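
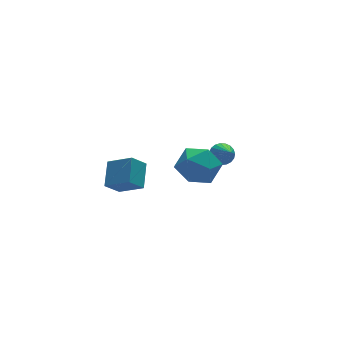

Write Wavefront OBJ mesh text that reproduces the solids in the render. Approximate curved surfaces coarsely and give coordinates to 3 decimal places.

v 3.978 4.43 -3.885
v 4.535 4.627 -3.55
v 3.742 2.93 -2.615
v 4.332 4.772 -3.416
v 4.068 4.857 -3.364
v 3.788 4.869 -3.402
v 3.541 4.805 -3.523
v 3.369 4.676 -3.707
v 3.303 4.505 -3.922
v 3.353 4.32 -4.13
v 3.511 4.155 -4.297
v 3.75 4.037 -4.391
v 4.028 3.987 -4.399
v 4.298 4.014 -4.317
v 4.512 4.113 -4.161
v 4.634 4.266 -3.958
v 4.642 4.448 -3.741
v 0.823 1.954 -0.66
v 1.953 1.859 -1.188
v 0.227 0.281 -1.632
v 1.357 0.186 -2.16
v 1.222 -0.012 -0.932
v 1.59 1.023 -0.331
v 0.59 1.117 -2.489
v 0.958 2.152 -1.888
v 1.809 1.342 -2.319
v 2.2 0.644 -1.356
v -0.02 1.496 -1.464
v 0.371 0.798 -0.501
v -2.828 1.683 -2.548
v -3.623 1.576 -1.766
v -2.203 2.808 -1.757
v -2.998 2.7 -0.976
v -1.962 0.68 -1.804
v -2.757 0.572 -1.023
v -1.337 1.804 -1.014
v -2.132 1.697 -0.232
f 2 1 4
f 2 4 3
f 4 1 5
f 4 5 3
f 5 1 6
f 5 6 3
f 6 1 7
f 6 7 3
f 7 1 8
f 7 8 3
f 8 1 9
f 8 9 3
f 9 1 10
f 9 10 3
f 10 1 11
f 10 11 3
f 11 1 12
f 11 12 3
f 12 1 13
f 12 13 3
f 13 1 14
f 13 14 3
f 14 1 15
f 14 15 3
f 15 1 16
f 15 16 3
f 16 1 17
f 16 17 3
f 17 1 2
f 17 2 3
f 18 29 23
f 18 23 19
f 18 19 25
f 18 25 28
f 18 28 29
f 19 23 27
f 23 29 22
f 29 28 20
f 28 25 24
f 25 19 26
f 21 27 22
f 21 22 20
f 21 20 24
f 21 24 26
f 21 26 27
f 22 27 23
f 20 22 29
f 24 20 28
f 26 24 25
f 27 26 19
f 31 33 30
f 34 31 30
f 30 33 32
f 32 34 30
f 31 37 33
f 35 31 34
f 35 37 31
f 33 37 32
f 36 34 32
f 32 37 36
f 36 35 34
f 37 35 36



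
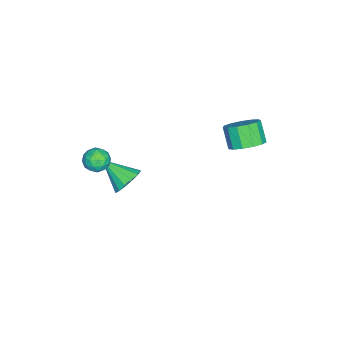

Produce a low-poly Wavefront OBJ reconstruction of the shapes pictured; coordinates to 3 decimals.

v -0.324 -2.115 -4.163
v 0.175 -2.687 -4.815
v -0.676 -3.705 -3.037
v 0.532 -2.526 -4.476
v 0.66 -2.255 -4.054
v 0.524 -1.946 -3.661
v 0.16 -1.683 -3.403
v -0.333 -1.536 -3.348
v -0.824 -1.543 -3.512
v -1.181 -1.704 -3.851
v -1.309 -1.975 -4.273
v -1.173 -2.284 -4.666
v -0.809 -2.547 -4.924
v -0.316 -2.695 -4.978
v -1.35 4.235 0.145
v -0.717 4.737 0.784
v -1.396 4.206 1.874
v -2.03 3.705 1.235
v -1.162 5.095 0.68
v -1.842 4.564 1.771
v -1.667 5.18 0.407
v -2.346 4.649 1.498
v -2.072 4.965 0.051
v -2.751 4.434 1.141
v -2.247 4.518 -0.276
v -2.926 3.987 0.814
v -2.138 3.982 -0.469
v -2.817 3.451 0.621
v -1.778 3.526 -0.467
v -2.458 2.995 0.623
v -1.283 3.296 -0.271
v -1.962 2.765 0.819
v -0.809 3.363 0.057
v -1.489 2.832 1.147
v -0.507 3.708 0.413
v -1.187 3.177 1.503
v -0.473 4.22 0.684
v -1.152 3.689 1.774
v 1.643 -2.782 -0.365
v 2.186 -2.213 -0.23
v 2.294 -3.587 0.41
v 2.837 -3.018 0.545
v 2.097 -2.941 0.835
v 1.695 -2.443 0.357
v 2.785 -3.357 -0.177
v 2.383 -2.859 -0.655
v 2.893 -2.568 -0.113
v 2.467 -2.31 0.512
v 2.013 -3.49 -0.332
v 1.587 -3.232 0.293
v 1.857 -2.427 -0.365
v 2.623 -3.373 0.545
v 2.188 -3.328 0.716
v 2.507 -2.993 0.795
v 1.568 -2.562 -0.02
v 1.888 -2.227 0.059
v 1.835 -2.655 0.685
v 2.592 -3.573 0.121
v 2.912 -3.238 0.2
v 1.973 -2.807 -0.615
v 2.292 -2.472 -0.536
v 2.645 -3.145 -0.505
v 2.592 -2.301 -0.217
v 2.975 -2.774 0.238
v 2.944 -2.973 -0.186
v 2.708 -2.681 -0.468
v 2.342 -2.149 0.15
v 2.725 -2.622 0.605
v 2.289 -2.577 0.776
v 2.053 -2.285 0.495
v 2.757 -2.358 0.219
v 1.755 -3.178 -0.425
v 2.138 -3.651 0.03
v 2.427 -3.515 -0.315
v 2.191 -3.223 -0.596
v 1.505 -3.026 -0.058
v 1.888 -3.499 0.397
v 1.772 -3.119 0.648
v 1.536 -2.827 0.366
v 1.723 -3.442 -0.039
f 2 1 4
f 2 4 3
f 4 1 5
f 4 5 3
f 5 1 6
f 5 6 3
f 6 1 7
f 6 7 3
f 7 1 8
f 7 8 3
f 8 1 9
f 8 9 3
f 9 1 10
f 9 10 3
f 10 1 11
f 10 11 3
f 11 1 12
f 11 12 3
f 12 1 13
f 12 13 3
f 13 1 14
f 13 14 3
f 14 1 2
f 14 2 3
f 16 15 19
f 16 19 17
f 17 19 20
f 17 20 18
f 19 15 21
f 19 21 20
f 20 21 22
f 20 22 18
f 21 15 23
f 21 23 22
f 22 23 24
f 22 24 18
f 23 15 25
f 23 25 24
f 24 25 26
f 24 26 18
f 25 15 27
f 25 27 26
f 26 27 28
f 26 28 18
f 27 15 29
f 27 29 28
f 28 29 30
f 28 30 18
f 29 15 31
f 29 31 30
f 30 31 32
f 30 32 18
f 31 15 33
f 31 33 32
f 32 33 34
f 32 34 18
f 33 15 35
f 33 35 34
f 34 35 36
f 34 36 18
f 35 15 37
f 35 37 36
f 36 37 38
f 36 38 18
f 37 15 16
f 37 16 38
f 38 16 17
f 38 17 18
f 39 76 55
f 76 50 79
f 55 79 44
f 76 79 55
f 39 55 51
f 55 44 56
f 51 56 40
f 55 56 51
f 39 51 60
f 51 40 61
f 60 61 46
f 51 61 60
f 39 60 72
f 60 46 75
f 72 75 49
f 60 75 72
f 39 72 76
f 72 49 80
f 76 80 50
f 72 80 76
f 40 56 67
f 56 44 70
f 67 70 48
f 56 70 67
f 44 79 57
f 79 50 78
f 57 78 43
f 79 78 57
f 50 80 77
f 80 49 73
f 77 73 41
f 80 73 77
f 49 75 74
f 75 46 62
f 74 62 45
f 75 62 74
f 46 61 66
f 61 40 63
f 66 63 47
f 61 63 66
f 42 68 54
f 68 48 69
f 54 69 43
f 68 69 54
f 42 54 52
f 54 43 53
f 52 53 41
f 54 53 52
f 42 52 59
f 52 41 58
f 59 58 45
f 52 58 59
f 42 59 64
f 59 45 65
f 64 65 47
f 59 65 64
f 42 64 68
f 64 47 71
f 68 71 48
f 64 71 68
f 43 69 57
f 69 48 70
f 57 70 44
f 69 70 57
f 41 53 77
f 53 43 78
f 77 78 50
f 53 78 77
f 45 58 74
f 58 41 73
f 74 73 49
f 58 73 74
f 47 65 66
f 65 45 62
f 66 62 46
f 65 62 66
f 48 71 67
f 71 47 63
f 67 63 40
f 71 63 67



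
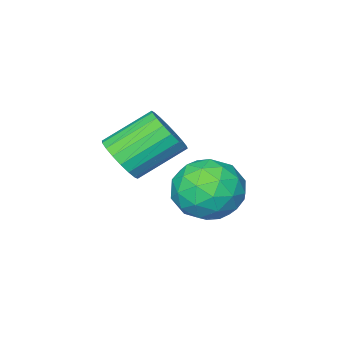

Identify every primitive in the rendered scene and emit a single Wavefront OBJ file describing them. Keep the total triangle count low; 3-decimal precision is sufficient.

v 1.281 1.286 1.371
v 1.769 1.636 1.837
v 0.547 2.144 2.735
v 0.059 1.794 2.269
v 1.7 1.874 1.607
v 0.477 2.383 2.506
v 1.548 1.997 1.331
v 0.325 2.505 2.23
v 1.343 1.978 1.063
v 0.12 2.486 1.961
v 1.125 1.822 0.855
v -0.097 2.33 1.754
v 0.939 1.56 0.75
v -0.283 2.069 1.649
v 0.821 1.244 0.768
v -0.402 1.752 1.666
v 0.793 0.936 0.905
v -0.429 1.444 1.803
v 0.863 0.697 1.134
v -0.36 1.206 2.033
v 1.015 0.575 1.41
v -0.208 1.083 2.309
v 1.22 0.594 1.679
v -0.003 1.102 2.577
v 1.437 0.75 1.886
v 0.215 1.258 2.785
v 1.623 1.011 1.991
v 0.401 1.52 2.89
v 1.742 1.328 1.974
v 0.519 1.836 2.872
v -0.723 2.617 -0.166
v -0.273 1.861 -0.797
v -2.227 1.719 -0.163
v -1.777 0.963 -0.794
v -1.452 1.075 0.233
v -0.522 1.63 0.231
v -1.978 1.95 -1.191
v -1.048 2.505 -1.193
v -1.048 1.449 -1.431
v -0.724 0.907 -0.55
v -1.776 2.673 -0.41
v -1.452 2.131 0.471
v -0.365 2.318 -0.482
v -2.135 1.262 -0.478
v -1.944 1.328 0.125
v -1.679 0.883 -0.246
v -0.512 2.182 0.123
v -0.248 1.737 -0.248
v -0.941 1.275 0.357
v -2.252 1.843 -0.712
v -1.988 1.398 -1.083
v -0.821 2.697 -0.714
v -0.556 2.252 -1.085
v -1.559 2.305 -1.317
v -0.557 1.631 -1.225
v -1.441 1.103 -1.223
v -1.559 1.684 -1.457
v -1.012 2.01 -1.458
v -0.366 1.313 -0.708
v -1.251 0.785 -0.706
v -1.06 0.851 -0.102
v -0.513 1.177 -0.103
v -0.822 1.071 -1.08
v -1.249 2.795 -0.254
v -2.134 2.267 -0.252
v -1.987 2.403 -0.857
v -1.44 2.729 -0.858
v -1.059 2.477 0.263
v -1.943 1.949 0.265
v -1.488 1.57 0.498
v -0.941 1.896 0.497
v -1.678 2.509 0.12
f 2 1 5
f 2 5 3
f 3 5 6
f 3 6 4
f 5 1 7
f 5 7 6
f 6 7 8
f 6 8 4
f 7 1 9
f 7 9 8
f 8 9 10
f 8 10 4
f 9 1 11
f 9 11 10
f 10 11 12
f 10 12 4
f 11 1 13
f 11 13 12
f 12 13 14
f 12 14 4
f 13 1 15
f 13 15 14
f 14 15 16
f 14 16 4
f 15 1 17
f 15 17 16
f 16 17 18
f 16 18 4
f 17 1 19
f 17 19 18
f 18 19 20
f 18 20 4
f 19 1 21
f 19 21 20
f 20 21 22
f 20 22 4
f 21 1 23
f 21 23 22
f 22 23 24
f 22 24 4
f 23 1 25
f 23 25 24
f 24 25 26
f 24 26 4
f 25 1 27
f 25 27 26
f 26 27 28
f 26 28 4
f 27 1 29
f 27 29 28
f 28 29 30
f 28 30 4
f 29 1 2
f 29 2 30
f 30 2 3
f 30 3 4
f 31 68 47
f 68 42 71
f 47 71 36
f 68 71 47
f 31 47 43
f 47 36 48
f 43 48 32
f 47 48 43
f 31 43 52
f 43 32 53
f 52 53 38
f 43 53 52
f 31 52 64
f 52 38 67
f 64 67 41
f 52 67 64
f 31 64 68
f 64 41 72
f 68 72 42
f 64 72 68
f 32 48 59
f 48 36 62
f 59 62 40
f 48 62 59
f 36 71 49
f 71 42 70
f 49 70 35
f 71 70 49
f 42 72 69
f 72 41 65
f 69 65 33
f 72 65 69
f 41 67 66
f 67 38 54
f 66 54 37
f 67 54 66
f 38 53 58
f 53 32 55
f 58 55 39
f 53 55 58
f 34 60 46
f 60 40 61
f 46 61 35
f 60 61 46
f 34 46 44
f 46 35 45
f 44 45 33
f 46 45 44
f 34 44 51
f 44 33 50
f 51 50 37
f 44 50 51
f 34 51 56
f 51 37 57
f 56 57 39
f 51 57 56
f 34 56 60
f 56 39 63
f 60 63 40
f 56 63 60
f 35 61 49
f 61 40 62
f 49 62 36
f 61 62 49
f 33 45 69
f 45 35 70
f 69 70 42
f 45 70 69
f 37 50 66
f 50 33 65
f 66 65 41
f 50 65 66
f 39 57 58
f 57 37 54
f 58 54 38
f 57 54 58
f 40 63 59
f 63 39 55
f 59 55 32
f 63 55 59



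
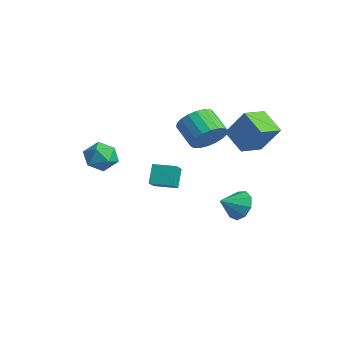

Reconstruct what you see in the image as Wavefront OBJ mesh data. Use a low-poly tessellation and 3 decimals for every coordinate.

v 0.732 1.342 2.059
v 1.333 1.078 2.904
v 0.05 0.974 3.785
v -0.552 1.238 2.941
v 1.314 1.553 2.932
v 0.03 1.449 3.813
v 1.179 1.987 2.787
v -0.104 1.882 3.668
v 0.956 2.292 2.498
v -0.328 2.188 3.379
v 0.688 2.409 2.122
v -0.595 2.305 3.003
v 0.429 2.315 1.734
v -0.854 2.211 2.615
v 0.23 2.028 1.41
v -1.053 1.924 2.291
v 0.13 1.606 1.215
v -1.153 1.502 2.096
v 0.15 1.131 1.187
v -1.134 1.027 2.068
v 0.284 0.698 1.332
v -0.999 0.593 2.213
v 0.508 0.392 1.621
v -0.776 0.288 2.502
v 0.775 0.275 1.997
v -0.508 0.171 2.878
v 1.034 0.369 2.385
v -0.249 0.265 3.266
v 1.233 0.656 2.709
v -0.05 0.552 3.59
v 2.149 1.411 2.994
v 3.08 1.951 4.547
v 1.815 2.774 2.72
v 2.746 3.315 4.273
v 3.474 1.565 2.147
v 4.405 2.106 3.7
v 3.14 2.929 1.873
v 4.071 3.469 3.426
v 1.036 2.988 -2.999
v 1.464 2.58 -3.793
v 1.024 1.812 -2.401
v 1.937 2.796 -3.36
v 1.989 3.102 -2.758
v 1.594 3.355 -2.269
v 0.938 3.436 -2.122
v 0.328 3.307 -2.386
v 0.048 3.03 -2.936
v 0.231 2.732 -3.517
v 0.79 2.555 -3.855
v -2.828 0.09 -2.525
v -3.329 0.576 -1.429
v -1.937 1.037 -2.537
v -2.438 1.522 -1.441
v -2.062 -0.622 -1.859
v -2.563 -0.137 -0.763
v -1.171 0.324 -1.871
v -1.672 0.81 -0.775
v -2.678 -3.479 0.822
v -2.101 -3.066 0.105
v -1.339 -3.974 1.615
v -0.762 -3.561 0.898
v -1.292 -2.97 1.52
v -2.12 -2.664 1.03
v -1.32 -4.376 0.69
v -2.148 -4.07 0.2
v -1.261 -3.62 0.023
v -1.245 -2.751 0.536
v -2.195 -4.289 1.184
v -2.179 -3.42 1.697
f 2 1 5
f 2 5 3
f 3 5 6
f 3 6 4
f 5 1 7
f 5 7 6
f 6 7 8
f 6 8 4
f 7 1 9
f 7 9 8
f 8 9 10
f 8 10 4
f 9 1 11
f 9 11 10
f 10 11 12
f 10 12 4
f 11 1 13
f 11 13 12
f 12 13 14
f 12 14 4
f 13 1 15
f 13 15 14
f 14 15 16
f 14 16 4
f 15 1 17
f 15 17 16
f 16 17 18
f 16 18 4
f 17 1 19
f 17 19 18
f 18 19 20
f 18 20 4
f 19 1 21
f 19 21 20
f 20 21 22
f 20 22 4
f 21 1 23
f 21 23 22
f 22 23 24
f 22 24 4
f 23 1 25
f 23 25 24
f 24 25 26
f 24 26 4
f 25 1 27
f 25 27 26
f 26 27 28
f 26 28 4
f 27 1 29
f 27 29 28
f 28 29 30
f 28 30 4
f 29 1 2
f 29 2 30
f 30 2 3
f 30 3 4
f 32 34 31
f 35 32 31
f 31 34 33
f 33 35 31
f 32 38 34
f 36 32 35
f 36 38 32
f 34 38 33
f 37 35 33
f 33 38 37
f 37 36 35
f 38 36 37
f 40 39 42
f 40 42 41
f 42 39 43
f 42 43 41
f 43 39 44
f 43 44 41
f 44 39 45
f 44 45 41
f 45 39 46
f 45 46 41
f 46 39 47
f 46 47 41
f 47 39 48
f 47 48 41
f 48 39 49
f 48 49 41
f 49 39 40
f 49 40 41
f 51 53 50
f 54 51 50
f 50 53 52
f 52 54 50
f 51 57 53
f 55 51 54
f 55 57 51
f 53 57 52
f 56 54 52
f 52 57 56
f 56 55 54
f 57 55 56
f 58 69 63
f 58 63 59
f 58 59 65
f 58 65 68
f 58 68 69
f 59 63 67
f 63 69 62
f 69 68 60
f 68 65 64
f 65 59 66
f 61 67 62
f 61 62 60
f 61 60 64
f 61 64 66
f 61 66 67
f 62 67 63
f 60 62 69
f 64 60 68
f 66 64 65
f 67 66 59



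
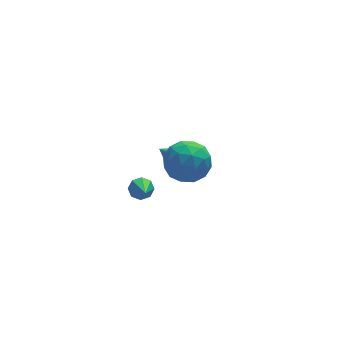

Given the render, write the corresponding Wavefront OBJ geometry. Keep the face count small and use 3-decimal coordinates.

v -3.088 2.362 -2.851
v -2.763 2.015 -3.249
v -3.272 1.038 -1.849
v -2.488 2.223 -2.923
v -2.564 2.513 -2.555
v -2.947 2.714 -2.36
v -3.413 2.709 -2.452
v -3.688 2.5 -2.778
v -3.611 2.211 -3.146
v -3.228 2.01 -3.341
v -1.87 -0.966 2.991
v -1.203 -1.878 3.103
v -3.357 -2.042 3.077
v -2.69 -2.954 3.189
v -2.758 -2.194 4.03
v -1.839 -1.53 3.977
v -2.721 -2.39 2.203
v -1.802 -1.726 2.15
v -1.73 -2.759 2.615
v -1.752 -2.638 3.744
v -2.808 -1.282 2.436
v -2.83 -1.161 3.565
v -1.406 -1.328 3.04
v -3.154 -2.592 3.14
v -3.194 -2.146 3.635
v -2.802 -2.682 3.7
v -1.779 -1.123 3.553
v -1.388 -1.659 3.619
v -2.301 -1.845 4.164
v -3.172 -2.261 2.561
v -2.781 -2.797 2.627
v -1.758 -1.238 2.48
v -1.366 -1.774 2.545
v -2.259 -2.075 2.016
v -1.324 -2.382 2.818
v -2.198 -3.014 2.869
v -2.216 -2.683 2.29
v -1.676 -2.292 2.259
v -1.337 -2.31 3.482
v -2.211 -2.943 3.533
v -2.25 -2.496 4.027
v -1.71 -2.105 3.996
v -1.646 -2.828 3.196
v -2.349 -0.977 2.647
v -3.223 -1.61 2.698
v -2.85 -1.815 2.184
v -2.31 -1.424 2.153
v -2.362 -0.906 3.311
v -3.236 -1.538 3.362
v -2.884 -1.628 3.921
v -2.344 -1.237 3.89
v -2.914 -1.092 2.984
v -0.963 2.951 -1.893
v -0.477 2.707 -1.252
v -1.897 3.309 -1.047
v -0.384 3.041 -1.291
v -0.391 3.36 -1.434
v -0.496 3.608 -1.656
v -0.683 3.742 -1.919
v -0.918 3.739 -2.178
v -1.16 3.6 -2.387
v -1.369 3.349 -2.511
v -1.507 3.029 -2.528
v -1.552 2.695 -2.435
v -1.494 2.405 -2.248
v -1.345 2.21 -2
v -1.129 2.143 -1.734
v -0.885 2.215 -1.494
v -0.654 2.415 -1.324
f 2 1 4
f 2 4 3
f 4 1 5
f 4 5 3
f 5 1 6
f 5 6 3
f 6 1 7
f 6 7 3
f 7 1 8
f 7 8 3
f 8 1 9
f 8 9 3
f 9 1 10
f 9 10 3
f 10 1 2
f 10 2 3
f 11 48 27
f 48 22 51
f 27 51 16
f 48 51 27
f 11 27 23
f 27 16 28
f 23 28 12
f 27 28 23
f 11 23 32
f 23 12 33
f 32 33 18
f 23 33 32
f 11 32 44
f 32 18 47
f 44 47 21
f 32 47 44
f 11 44 48
f 44 21 52
f 48 52 22
f 44 52 48
f 12 28 39
f 28 16 42
f 39 42 20
f 28 42 39
f 16 51 29
f 51 22 50
f 29 50 15
f 51 50 29
f 22 52 49
f 52 21 45
f 49 45 13
f 52 45 49
f 21 47 46
f 47 18 34
f 46 34 17
f 47 34 46
f 18 33 38
f 33 12 35
f 38 35 19
f 33 35 38
f 14 40 26
f 40 20 41
f 26 41 15
f 40 41 26
f 14 26 24
f 26 15 25
f 24 25 13
f 26 25 24
f 14 24 31
f 24 13 30
f 31 30 17
f 24 30 31
f 14 31 36
f 31 17 37
f 36 37 19
f 31 37 36
f 14 36 40
f 36 19 43
f 40 43 20
f 36 43 40
f 15 41 29
f 41 20 42
f 29 42 16
f 41 42 29
f 13 25 49
f 25 15 50
f 49 50 22
f 25 50 49
f 17 30 46
f 30 13 45
f 46 45 21
f 30 45 46
f 19 37 38
f 37 17 34
f 38 34 18
f 37 34 38
f 20 43 39
f 43 19 35
f 39 35 12
f 43 35 39
f 54 53 56
f 54 56 55
f 56 53 57
f 56 57 55
f 57 53 58
f 57 58 55
f 58 53 59
f 58 59 55
f 59 53 60
f 59 60 55
f 60 53 61
f 60 61 55
f 61 53 62
f 61 62 55
f 62 53 63
f 62 63 55
f 63 53 64
f 63 64 55
f 64 53 65
f 64 65 55
f 65 53 66
f 65 66 55
f 66 53 67
f 66 67 55
f 67 53 68
f 67 68 55
f 68 53 69
f 68 69 55
f 69 53 54
f 69 54 55



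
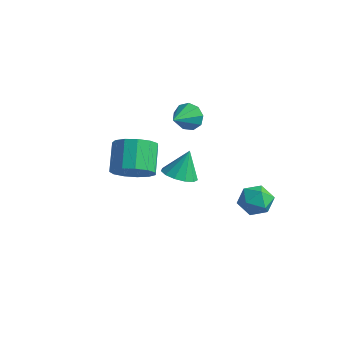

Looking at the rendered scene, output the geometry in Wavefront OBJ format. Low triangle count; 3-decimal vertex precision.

v 0.872 -0.167 0.242
v 1.631 0.326 -0.012
v 0.948 0.467 1.698
v 1.212 0.63 -0.123
v 0.685 0.68 -0.118
v 0.217 0.462 0.002
v -0.043 0.044 0.197
v -0.012 -0.441 0.407
v 0.3 -0.839 0.565
v 0.793 -1.024 0.62
v 1.311 -0.937 0.555
v 1.69 -0.606 0.391
v 1.809 -0.135 0.179
v 3.987 2.801 -2.422
v 4.311 2.245 -1.673
v 2.529 2.835 -1.767
v 2.853 2.279 -1.018
v 3.167 3.211 -1.112
v 4.068 3.19 -1.517
v 2.772 1.89 -1.923
v 3.673 1.869 -2.328
v 3.56 1.681 -1.364
v 3.804 2.498 -0.863
v 3.036 2.582 -2.577
v 3.28 3.399 -2.076
v -2.169 3.539 1.251
v -1.813 3.88 1.968
v -1.871 2.141 1.769
v -2.395 3.788 2.054
v -2.871 3.579 1.764
v -3.019 3.351 1.235
v -2.769 3.212 0.713
v -2.239 3.225 0.443
v -1.676 3.385 0.551
v -1.344 3.617 0.987
v -1.398 3.813 1.547
v 0.932 -3.296 1.993
v 1.847 -3.221 2.598
v 1.004 -2.228 3.751
v 0.088 -2.304 3.147
v 1.862 -2.746 2.2
v 1.018 -1.754 3.353
v 1.581 -2.446 1.736
v 0.737 -1.453 2.889
v 1.093 -2.416 1.354
v 0.25 -1.423 2.507
v 0.555 -2.665 1.175
v -0.288 -1.673 2.328
v 0.136 -3.115 1.256
v -0.707 -2.122 2.409
v -0.03 -3.622 1.571
v -0.873 -2.629 2.724
v 0.109 -4.026 2.02
v -0.734 -3.033 3.173
v 0.509 -4.198 2.46
v -0.334 -3.205 3.614
v 1.044 -4.084 2.753
v 0.2 -3.091 3.907
v 1.543 -3.72 2.804
v 0.699 -2.727 3.958
f 2 1 4
f 2 4 3
f 4 1 5
f 4 5 3
f 5 1 6
f 5 6 3
f 6 1 7
f 6 7 3
f 7 1 8
f 7 8 3
f 8 1 9
f 8 9 3
f 9 1 10
f 9 10 3
f 10 1 11
f 10 11 3
f 11 1 12
f 11 12 3
f 12 1 13
f 12 13 3
f 13 1 2
f 13 2 3
f 14 25 19
f 14 19 15
f 14 15 21
f 14 21 24
f 14 24 25
f 15 19 23
f 19 25 18
f 25 24 16
f 24 21 20
f 21 15 22
f 17 23 18
f 17 18 16
f 17 16 20
f 17 20 22
f 17 22 23
f 18 23 19
f 16 18 25
f 20 16 24
f 22 20 21
f 23 22 15
f 27 26 29
f 27 29 28
f 29 26 30
f 29 30 28
f 30 26 31
f 30 31 28
f 31 26 32
f 31 32 28
f 32 26 33
f 32 33 28
f 33 26 34
f 33 34 28
f 34 26 35
f 34 35 28
f 35 26 36
f 35 36 28
f 36 26 27
f 36 27 28
f 38 37 41
f 38 41 39
f 39 41 42
f 39 42 40
f 41 37 43
f 41 43 42
f 42 43 44
f 42 44 40
f 43 37 45
f 43 45 44
f 44 45 46
f 44 46 40
f 45 37 47
f 45 47 46
f 46 47 48
f 46 48 40
f 47 37 49
f 47 49 48
f 48 49 50
f 48 50 40
f 49 37 51
f 49 51 50
f 50 51 52
f 50 52 40
f 51 37 53
f 51 53 52
f 52 53 54
f 52 54 40
f 53 37 55
f 53 55 54
f 54 55 56
f 54 56 40
f 55 37 57
f 55 57 56
f 56 57 58
f 56 58 40
f 57 37 59
f 57 59 58
f 58 59 60
f 58 60 40
f 59 37 38
f 59 38 60
f 60 38 39
f 60 39 40



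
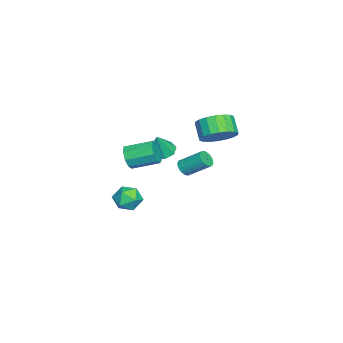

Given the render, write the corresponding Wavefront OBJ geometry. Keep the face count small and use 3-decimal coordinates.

v -3.468 -1.68 -0.787
v -2.856 -1.979 -1.123
v -2.792 -1.86 0.607
v -2.819 -1.401 -1.066
v -3.163 -0.987 -0.846
v -3.685 -0.979 -0.591
v -4.081 -1.381 -0.451
v -4.118 -1.959 -0.507
v -3.774 -2.373 -0.728
v -3.252 -2.382 -0.983
v 2.889 -1.614 -0.233
v 3.478 -1.031 -0.429
v 3.862 -2.589 -0.211
v 4.451 -2.006 -0.407
v 4.075 -1.992 0.358
v 3.474 -1.389 0.343
v 3.866 -2.231 -0.983
v 3.265 -1.628 -0.998
v 4.082 -1.412 -0.893
v 4.211 -1.264 -0.064
v 3.129 -2.356 -0.576
v 3.258 -2.208 0.253
v 0.244 -2.652 0.645
v 0.688 -2.805 1.254
v 0.5 -1.322 1.765
v 0.056 -1.168 1.155
v 0.984 -2.631 0.855
v 0.796 -1.147 1.366
v 0.934 -2.466 0.358
v 0.746 -0.982 0.868
v 0.561 -2.388 -0.006
v 0.373 -0.904 0.505
v 0.039 -2.433 -0.065
v -0.149 -0.95 0.446
v -0.386 -2.581 0.208
v -0.574 -1.098 0.719
v -0.517 -2.762 0.685
v -0.705 -1.279 1.196
v -0.292 -2.891 1.143
v -0.479 -1.408 1.654
v 0.184 -2.908 1.368
v -0.003 -1.425 1.879
v -3.724 -0.552 -2.182
v -3.156 -0.597 -2.175
v -3.067 0.667 -1.231
v -3.636 0.712 -1.238
v -3.192 -0.455 -2.362
v -3.103 0.809 -1.417
v -3.32 -0.33 -2.517
v -3.231 0.934 -1.573
v -3.518 -0.243 -2.615
v -3.429 1.021 -1.67
v -3.752 -0.21 -2.637
v -3.663 1.054 -1.693
v -3.98 -0.235 -2.581
v -3.892 1.028 -1.637
v -4.165 -0.316 -2.456
v -4.076 0.948 -1.512
v -4.273 -0.437 -2.284
v -4.185 0.826 -1.339
v -4.287 -0.578 -2.094
v -4.198 0.685 -1.149
v -4.203 -0.715 -1.919
v -4.114 0.549 -0.975
v -4.036 -0.823 -1.79
v -3.948 0.44 -0.845
v -3.816 -0.884 -1.729
v -3.727 0.379 -0.784
v -3.58 -0.888 -1.746
v -3.491 0.375 -0.801
v -3.368 -0.834 -1.838
v -3.28 0.43 -0.894
v -3.218 -0.731 -1.99
v -3.13 0.533 -1.046
v -2.278 1.654 1.35
v -1.521 0.986 1.703
v -2.264 0.578 2.524
v -3.022 1.246 2.17
v -1.448 1.377 1.964
v -2.191 0.969 2.785
v -1.538 1.823 2.104
v -2.282 1.416 2.925
v -1.776 2.236 2.094
v -2.519 1.828 2.914
v -2.113 2.533 1.936
v -2.856 2.126 2.757
v -2.483 2.656 1.662
v -3.226 2.249 2.483
v -2.812 2.581 1.327
v -3.555 2.173 2.148
v -3.036 2.322 0.996
v -3.779 1.914 1.817
v -3.109 1.931 0.735
v -3.852 1.523 1.556
v -3.018 1.484 0.595
v -3.762 1.077 1.416
v -2.781 1.072 0.606
v -3.524 0.664 1.426
v -2.444 0.774 0.763
v -3.187 0.367 1.584
v -2.074 0.651 1.037
v -2.817 0.244 1.858
v -1.745 0.727 1.372
v -2.488 0.319 2.193
f 2 1 4
f 2 4 3
f 4 1 5
f 4 5 3
f 5 1 6
f 5 6 3
f 6 1 7
f 6 7 3
f 7 1 8
f 7 8 3
f 8 1 9
f 8 9 3
f 9 1 10
f 9 10 3
f 10 1 2
f 10 2 3
f 11 22 16
f 11 16 12
f 11 12 18
f 11 18 21
f 11 21 22
f 12 16 20
f 16 22 15
f 22 21 13
f 21 18 17
f 18 12 19
f 14 20 15
f 14 15 13
f 14 13 17
f 14 17 19
f 14 19 20
f 15 20 16
f 13 15 22
f 17 13 21
f 19 17 18
f 20 19 12
f 24 23 27
f 24 27 25
f 25 27 28
f 25 28 26
f 27 23 29
f 27 29 28
f 28 29 30
f 28 30 26
f 29 23 31
f 29 31 30
f 30 31 32
f 30 32 26
f 31 23 33
f 31 33 32
f 32 33 34
f 32 34 26
f 33 23 35
f 33 35 34
f 34 35 36
f 34 36 26
f 35 23 37
f 35 37 36
f 36 37 38
f 36 38 26
f 37 23 39
f 37 39 38
f 38 39 40
f 38 40 26
f 39 23 41
f 39 41 40
f 40 41 42
f 40 42 26
f 41 23 24
f 41 24 42
f 42 24 25
f 42 25 26
f 44 43 47
f 44 47 45
f 45 47 48
f 45 48 46
f 47 43 49
f 47 49 48
f 48 49 50
f 48 50 46
f 49 43 51
f 49 51 50
f 50 51 52
f 50 52 46
f 51 43 53
f 51 53 52
f 52 53 54
f 52 54 46
f 53 43 55
f 53 55 54
f 54 55 56
f 54 56 46
f 55 43 57
f 55 57 56
f 56 57 58
f 56 58 46
f 57 43 59
f 57 59 58
f 58 59 60
f 58 60 46
f 59 43 61
f 59 61 60
f 60 61 62
f 60 62 46
f 61 43 63
f 61 63 62
f 62 63 64
f 62 64 46
f 63 43 65
f 63 65 64
f 64 65 66
f 64 66 46
f 65 43 67
f 65 67 66
f 66 67 68
f 66 68 46
f 67 43 69
f 67 69 68
f 68 69 70
f 68 70 46
f 69 43 71
f 69 71 70
f 70 71 72
f 70 72 46
f 71 43 73
f 71 73 72
f 72 73 74
f 72 74 46
f 73 43 44
f 73 44 74
f 74 44 45
f 74 45 46
f 76 75 79
f 76 79 77
f 77 79 80
f 77 80 78
f 79 75 81
f 79 81 80
f 80 81 82
f 80 82 78
f 81 75 83
f 81 83 82
f 82 83 84
f 82 84 78
f 83 75 85
f 83 85 84
f 84 85 86
f 84 86 78
f 85 75 87
f 85 87 86
f 86 87 88
f 86 88 78
f 87 75 89
f 87 89 88
f 88 89 90
f 88 90 78
f 89 75 91
f 89 91 90
f 90 91 92
f 90 92 78
f 91 75 93
f 91 93 92
f 92 93 94
f 92 94 78
f 93 75 95
f 93 95 94
f 94 95 96
f 94 96 78
f 95 75 97
f 95 97 96
f 96 97 98
f 96 98 78
f 97 75 99
f 97 99 98
f 98 99 100
f 98 100 78
f 99 75 101
f 99 101 100
f 100 101 102
f 100 102 78
f 101 75 103
f 101 103 102
f 102 103 104
f 102 104 78
f 103 75 76
f 103 76 104
f 104 76 77
f 104 77 78



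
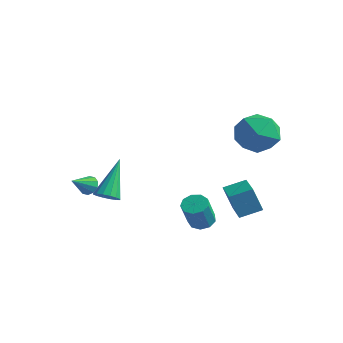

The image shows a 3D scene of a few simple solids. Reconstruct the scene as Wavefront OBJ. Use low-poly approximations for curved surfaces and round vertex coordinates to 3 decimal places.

v 2.361 -0.668 -0.458
v 2.935 -0.464 -0.427
v 3.113 -1.167 0.909
v 2.539 -1.372 0.878
v 2.676 -0.19 -0.248
v 2.854 -0.893 1.088
v 2.27 -0.14 -0.168
v 2.448 -0.843 1.168
v 1.906 -0.337 -0.223
v 2.084 -1.04 1.113
v 1.755 -0.689 -0.388
v 1.933 -1.392 0.948
v 1.888 -1.032 -0.586
v 2.066 -1.735 0.75
v 2.242 -1.204 -0.724
v 2.42 -1.907 0.612
v 2.652 -1.126 -0.738
v 2.83 -1.829 0.598
v 2.925 -0.834 -0.62
v 3.103 -1.537 0.716
v -2.42 -2.473 0.684
v -2.034 -2.305 0.99
v -2.52 -3.427 1.336
v -2.311 -2.194 1.109
v -2.63 -2.19 1.066
v -2.868 -2.294 0.877
v -2.935 -2.466 0.614
v -2.805 -2.641 0.378
v -2.528 -2.752 0.259
v -2.209 -2.756 0.302
v -1.971 -2.652 0.491
v -1.904 -2.48 0.754
v 2.532 2.819 4.596
v 3.455 3.199 3.951
v 2.685 1.081 3.789
v 3.608 1.461 3.144
v 3.718 1.331 4.32
v 3.623 2.405 4.819
v 2.517 1.875 2.921
v 2.422 2.949 3.42
v 3.446 2.616 2.916
v 4.188 2.28 3.781
v 1.952 2 3.959
v 2.694 1.664 4.824
v 3.181 0.841 -0.704
v 2.798 0.608 0.527
v 2.146 1.708 -0.862
v 1.762 1.475 0.369
v 3.818 1.665 -0.349
v 3.434 1.432 0.882
v 2.782 2.532 -0.507
v 2.399 2.299 0.724
v -0.643 -3.298 0.987
v -0.238 -2.899 0.765
v -1.037 -2.002 2.593
v -0.513 -2.819 0.633
v -0.823 -2.867 0.595
v -1.085 -3.03 0.663
v -1.228 -3.265 0.818
v -1.214 -3.509 1.018
v -1.047 -3.696 1.21
v -0.772 -3.777 1.342
v -0.462 -3.729 1.38
v -0.201 -3.565 1.312
v -0.058 -3.33 1.157
v -0.071 -3.086 0.957
f 2 1 5
f 2 5 3
f 3 5 6
f 3 6 4
f 5 1 7
f 5 7 6
f 6 7 8
f 6 8 4
f 7 1 9
f 7 9 8
f 8 9 10
f 8 10 4
f 9 1 11
f 9 11 10
f 10 11 12
f 10 12 4
f 11 1 13
f 11 13 12
f 12 13 14
f 12 14 4
f 13 1 15
f 13 15 14
f 14 15 16
f 14 16 4
f 15 1 17
f 15 17 16
f 16 17 18
f 16 18 4
f 17 1 19
f 17 19 18
f 18 19 20
f 18 20 4
f 19 1 2
f 19 2 20
f 20 2 3
f 20 3 4
f 22 21 24
f 22 24 23
f 24 21 25
f 24 25 23
f 25 21 26
f 25 26 23
f 26 21 27
f 26 27 23
f 27 21 28
f 27 28 23
f 28 21 29
f 28 29 23
f 29 21 30
f 29 30 23
f 30 21 31
f 30 31 23
f 31 21 32
f 31 32 23
f 32 21 22
f 32 22 23
f 33 44 38
f 33 38 34
f 33 34 40
f 33 40 43
f 33 43 44
f 34 38 42
f 38 44 37
f 44 43 35
f 43 40 39
f 40 34 41
f 36 42 37
f 36 37 35
f 36 35 39
f 36 39 41
f 36 41 42
f 37 42 38
f 35 37 44
f 39 35 43
f 41 39 40
f 42 41 34
f 46 48 45
f 49 46 45
f 45 48 47
f 47 49 45
f 46 52 48
f 50 46 49
f 50 52 46
f 48 52 47
f 51 49 47
f 47 52 51
f 51 50 49
f 52 50 51
f 54 53 56
f 54 56 55
f 56 53 57
f 56 57 55
f 57 53 58
f 57 58 55
f 58 53 59
f 58 59 55
f 59 53 60
f 59 60 55
f 60 53 61
f 60 61 55
f 61 53 62
f 61 62 55
f 62 53 63
f 62 63 55
f 63 53 64
f 63 64 55
f 64 53 65
f 64 65 55
f 65 53 66
f 65 66 55
f 66 53 54
f 66 54 55



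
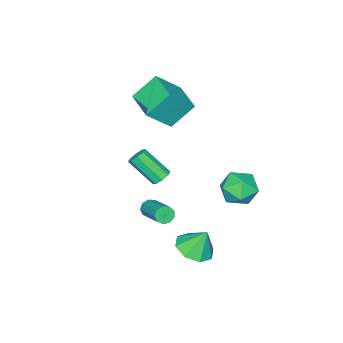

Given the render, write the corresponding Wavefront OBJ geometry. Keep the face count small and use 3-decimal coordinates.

v -4.313 -2.608 2.062
v -3.045 -3.182 3.428
v -3.426 -0.968 1.928
v -2.159 -1.541 3.294
v -3.261 -3.279 0.806
v -1.994 -3.852 2.172
v -2.375 -1.638 0.672
v -1.107 -2.212 2.038
v 1.698 3.098 -3.459
v 2.714 3.324 -3.321
v 1.402 3.642 -2.181
v 2.31 3.924 -3.67
v 1.547 4.041 -3.896
v 0.873 3.604 -3.865
v 0.682 2.871 -3.597
v 1.085 2.271 -3.248
v 1.848 2.155 -3.022
v 2.522 2.591 -3.052
v -2.342 3.684 -1.316
v -1.7 4.359 -0.743
v -1.2 2.361 -1.037
v -0.558 3.036 -0.464
v -1.53 2.734 -0.064
v -2.235 3.551 -0.236
v -0.665 3.169 -1.544
v -1.37 3.986 -1.716
v -0.663 4.04 -0.884
v -1.198 3.771 0.031
v -1.702 2.949 -1.811
v -2.237 2.68 -0.896
v 1.336 0.79 0.351
v 1.691 1.125 0.604
v 2.02 -0.155 1.841
v 1.664 -0.49 1.589
v 1.299 1.166 0.751
v 1.627 -0.113 1.988
v 0.928 0.987 0.664
v 1.256 -0.293 1.901
v 0.796 0.692 0.394
v 1.124 -0.588 1.631
v 0.98 0.455 0.099
v 1.309 -0.825 1.336
v 1.373 0.413 -0.048
v 1.701 -0.866 1.189
v 1.744 0.593 0.039
v 2.072 -0.687 1.276
v 1.876 0.888 0.309
v 2.204 -0.392 1.546
v 2.271 0.837 -1.3
v 2.518 0.957 -1.741
v 3.276 2.484 -0.902
v 3.029 2.363 -0.46
v 2.198 1.112 -1.735
v 2.956 2.639 -0.895
v 1.912 1.138 -1.525
v 2.67 2.665 -0.685
v 1.794 1.023 -1.21
v 2.552 2.55 -0.37
v 1.9 0.821 -0.937
v 2.657 2.348 -0.097
v 2.179 0.626 -0.834
v 2.936 2.153 0.006
v 2.501 0.53 -0.949
v 3.258 2.056 -0.109
v 2.716 0.577 -1.228
v 3.473 2.103 -0.388
v 2.723 0.745 -1.541
v 3.48 2.272 -0.701
f 2 4 1
f 5 2 1
f 1 4 3
f 3 5 1
f 2 8 4
f 6 2 5
f 6 8 2
f 4 8 3
f 7 5 3
f 3 8 7
f 7 6 5
f 8 6 7
f 10 9 12
f 10 12 11
f 12 9 13
f 12 13 11
f 13 9 14
f 13 14 11
f 14 9 15
f 14 15 11
f 15 9 16
f 15 16 11
f 16 9 17
f 16 17 11
f 17 9 18
f 17 18 11
f 18 9 10
f 18 10 11
f 19 30 24
f 19 24 20
f 19 20 26
f 19 26 29
f 19 29 30
f 20 24 28
f 24 30 23
f 30 29 21
f 29 26 25
f 26 20 27
f 22 28 23
f 22 23 21
f 22 21 25
f 22 25 27
f 22 27 28
f 23 28 24
f 21 23 30
f 25 21 29
f 27 25 26
f 28 27 20
f 32 31 35
f 32 35 33
f 33 35 36
f 33 36 34
f 35 31 37
f 35 37 36
f 36 37 38
f 36 38 34
f 37 31 39
f 37 39 38
f 38 39 40
f 38 40 34
f 39 31 41
f 39 41 40
f 40 41 42
f 40 42 34
f 41 31 43
f 41 43 42
f 42 43 44
f 42 44 34
f 43 31 45
f 43 45 44
f 44 45 46
f 44 46 34
f 45 31 47
f 45 47 46
f 46 47 48
f 46 48 34
f 47 31 32
f 47 32 48
f 48 32 33
f 48 33 34
f 50 49 53
f 50 53 51
f 51 53 54
f 51 54 52
f 53 49 55
f 53 55 54
f 54 55 56
f 54 56 52
f 55 49 57
f 55 57 56
f 56 57 58
f 56 58 52
f 57 49 59
f 57 59 58
f 58 59 60
f 58 60 52
f 59 49 61
f 59 61 60
f 60 61 62
f 60 62 52
f 61 49 63
f 61 63 62
f 62 63 64
f 62 64 52
f 63 49 65
f 63 65 64
f 64 65 66
f 64 66 52
f 65 49 67
f 65 67 66
f 66 67 68
f 66 68 52
f 67 49 50
f 67 50 68
f 68 50 51
f 68 51 52



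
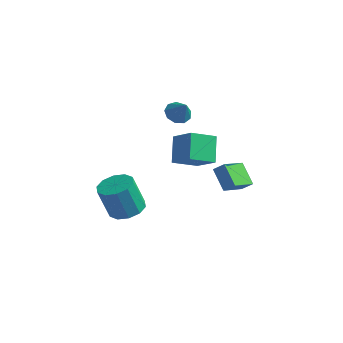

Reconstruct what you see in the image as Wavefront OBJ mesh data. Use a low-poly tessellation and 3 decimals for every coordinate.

v 1.89 0.698 0.761
v 1.05 -0.443 1.413
v 1.329 1.764 1.903
v 0.489 0.623 2.555
v 3.171 0.317 1.745
v 2.331 -0.824 2.397
v 2.61 1.383 2.887
v 1.77 0.242 3.539
v -0.484 2.725 2.803
v 0.063 2.451 2.353
v 0.204 2.435 3.817
v 0.143 2.957 2.443
v -0.07 3.354 2.701
v -0.478 3.457 3.007
v -0.888 3.217 3.218
v -1.11 2.747 3.234
v -1.039 2.267 3.049
v -0.709 2.001 2.748
v -0.273 2.073 2.473
v 1.541 2.947 -1.079
v 2.131 3.104 -0.545
v 1.808 4.446 -1.813
v 2.397 4.602 -1.279
v 2.543 2.318 -2.001
v 3.132 2.474 -1.467
v 2.809 3.816 -2.735
v 3.399 3.973 -2.201
v -0.207 -2.733 -1.182
v 0.731 -3.036 -0.963
v 0.205 -3.329 0.882
v -0.733 -3.027 0.662
v 0.702 -2.419 -0.873
v 0.176 -2.712 0.971
v 0.325 -1.922 -0.901
v -0.201 -2.215 0.943
v -0.255 -1.735 -1.037
v -0.781 -2.028 0.807
v -0.817 -1.929 -1.228
v -1.342 -2.222 0.616
v -1.145 -2.431 -1.402
v -1.671 -2.724 0.443
v -1.116 -3.048 -1.491
v -1.642 -3.341 0.353
v -0.739 -3.545 -1.463
v -1.265 -3.838 0.381
v -0.159 -3.732 -1.327
v -0.685 -4.025 0.517
v 0.402 -3.538 -1.136
v -0.123 -3.831 0.708
f 2 4 1
f 5 2 1
f 1 4 3
f 3 5 1
f 2 8 4
f 6 2 5
f 6 8 2
f 4 8 3
f 7 5 3
f 3 8 7
f 7 6 5
f 8 6 7
f 10 9 12
f 10 12 11
f 12 9 13
f 12 13 11
f 13 9 14
f 13 14 11
f 14 9 15
f 14 15 11
f 15 9 16
f 15 16 11
f 16 9 17
f 16 17 11
f 17 9 18
f 17 18 11
f 18 9 19
f 18 19 11
f 19 9 10
f 19 10 11
f 21 23 20
f 24 21 20
f 20 23 22
f 22 24 20
f 21 27 23
f 25 21 24
f 25 27 21
f 23 27 22
f 26 24 22
f 22 27 26
f 26 25 24
f 27 25 26
f 29 28 32
f 29 32 30
f 30 32 33
f 30 33 31
f 32 28 34
f 32 34 33
f 33 34 35
f 33 35 31
f 34 28 36
f 34 36 35
f 35 36 37
f 35 37 31
f 36 28 38
f 36 38 37
f 37 38 39
f 37 39 31
f 38 28 40
f 38 40 39
f 39 40 41
f 39 41 31
f 40 28 42
f 40 42 41
f 41 42 43
f 41 43 31
f 42 28 44
f 42 44 43
f 43 44 45
f 43 45 31
f 44 28 46
f 44 46 45
f 45 46 47
f 45 47 31
f 46 28 48
f 46 48 47
f 47 48 49
f 47 49 31
f 48 28 29
f 48 29 49
f 49 29 30
f 49 30 31



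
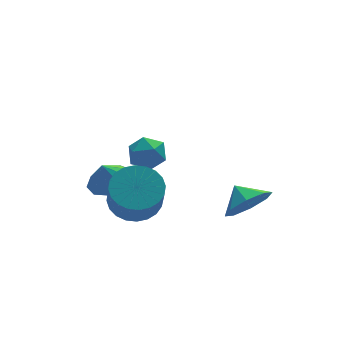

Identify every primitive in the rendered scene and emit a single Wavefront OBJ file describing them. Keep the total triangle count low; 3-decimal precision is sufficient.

v -0.952 -0.225 0.303
v -0.348 0.485 0.533
v -1.288 -0.255 1.277
v -0.925 0.734 0.342
v -1.514 0.534 0.132
v -1.841 -0.021 0.003
v -1.751 -0.672 0.014
v -1.288 -1.113 0.161
v -0.667 -1.139 0.374
v -0.18 -0.738 0.554
v -0.054 -0.096 0.617
v 3.242 -3.836 0.51
v 4.177 -3.818 0.942
v 2.978 -3.024 1.05
v 4.142 -3.39 0.28
v 3.579 -3.224 -0.246
v 2.819 -3.416 -0.33
v 2.307 -3.854 0.079
v 2.342 -4.282 0.74
v 2.905 -4.448 1.267
v 3.665 -4.256 1.35
v -0.831 -2.861 1.101
v 0.172 -3.093 1.094
v -0.025 -3.991 2.452
v -1.029 -3.759 2.459
v 0.171 -2.758 1.315
v -0.027 -3.655 2.673
v 0.017 -2.438 1.504
v -0.181 -3.336 2.862
v -0.266 -2.183 1.632
v -0.464 -3.081 2.99
v -0.635 -2.031 1.678
v -0.833 -2.929 3.036
v -1.034 -2.005 1.637
v -1.232 -2.903 2.995
v -1.402 -2.11 1.514
v -1.6 -3.008 2.872
v -1.683 -2.329 1.329
v -1.881 -3.227 2.687
v -1.835 -2.629 1.108
v -2.032 -3.527 2.466
v -1.833 -2.965 0.887
v -2.031 -3.862 2.245
v -1.679 -3.284 0.698
v -1.877 -4.182 2.056
v -1.396 -3.539 0.57
v -1.594 -4.437 1.928
v -1.027 -3.691 0.524
v -1.225 -4.589 1.882
v -0.628 -3.717 0.565
v -0.826 -4.615 1.923
v -0.26 -3.612 0.688
v -0.458 -4.51 2.046
v 0.021 -3.393 0.873
v -0.177 -4.291 2.231
v -0.726 -1.874 3.333
v -0.293 -1.89 2.649
v -0.107 -2.95 3.751
v 0.326 -2.966 3.067
v 0.45 -2.379 3.611
v 0.067 -1.714 3.353
v -0.467 -3.126 3.047
v -0.85 -2.461 2.789
v -0.133 -2.664 2.473
v 0.434 -2.202 2.821
v -0.834 -2.638 3.579
v -0.267 -2.176 3.927
f 2 1 4
f 2 4 3
f 4 1 5
f 4 5 3
f 5 1 6
f 5 6 3
f 6 1 7
f 6 7 3
f 7 1 8
f 7 8 3
f 8 1 9
f 8 9 3
f 9 1 10
f 9 10 3
f 10 1 11
f 10 11 3
f 11 1 2
f 11 2 3
f 13 12 15
f 13 15 14
f 15 12 16
f 15 16 14
f 16 12 17
f 16 17 14
f 17 12 18
f 17 18 14
f 18 12 19
f 18 19 14
f 19 12 20
f 19 20 14
f 20 12 21
f 20 21 14
f 21 12 13
f 21 13 14
f 23 22 26
f 23 26 24
f 24 26 27
f 24 27 25
f 26 22 28
f 26 28 27
f 27 28 29
f 27 29 25
f 28 22 30
f 28 30 29
f 29 30 31
f 29 31 25
f 30 22 32
f 30 32 31
f 31 32 33
f 31 33 25
f 32 22 34
f 32 34 33
f 33 34 35
f 33 35 25
f 34 22 36
f 34 36 35
f 35 36 37
f 35 37 25
f 36 22 38
f 36 38 37
f 37 38 39
f 37 39 25
f 38 22 40
f 38 40 39
f 39 40 41
f 39 41 25
f 40 22 42
f 40 42 41
f 41 42 43
f 41 43 25
f 42 22 44
f 42 44 43
f 43 44 45
f 43 45 25
f 44 22 46
f 44 46 45
f 45 46 47
f 45 47 25
f 46 22 48
f 46 48 47
f 47 48 49
f 47 49 25
f 48 22 50
f 48 50 49
f 49 50 51
f 49 51 25
f 50 22 52
f 50 52 51
f 51 52 53
f 51 53 25
f 52 22 54
f 52 54 53
f 53 54 55
f 53 55 25
f 54 22 23
f 54 23 55
f 55 23 24
f 55 24 25
f 56 67 61
f 56 61 57
f 56 57 63
f 56 63 66
f 56 66 67
f 57 61 65
f 61 67 60
f 67 66 58
f 66 63 62
f 63 57 64
f 59 65 60
f 59 60 58
f 59 58 62
f 59 62 64
f 59 64 65
f 60 65 61
f 58 60 67
f 62 58 66
f 64 62 63
f 65 64 57



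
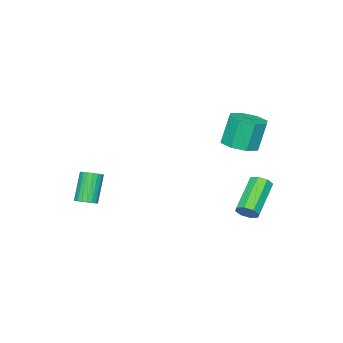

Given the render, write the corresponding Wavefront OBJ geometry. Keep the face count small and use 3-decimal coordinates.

v -2.669 3.706 -2.741
v -2.345 3.341 -2.409
v -4.008 2.869 -1.307
v -4.331 3.234 -1.639
v -2.355 3.761 -2.244
v -4.018 3.289 -1.142
v -2.548 4.149 -2.37
v -4.211 3.677 -1.268
v -2.812 4.277 -2.714
v -4.475 3.806 -1.611
v -2.992 4.071 -3.073
v -4.655 3.599 -1.971
v -2.982 3.651 -3.238
v -4.645 3.179 -2.136
v -2.789 3.263 -3.112
v -4.452 2.791 -2.01
v -2.525 3.134 -2.769
v -4.188 2.663 -1.666
v -2.543 3.322 1.548
v -2.023 4.076 1.629
v -2.457 4.213 3.153
v -2.977 3.458 3.072
v -2.681 4.223 1.428
v -3.115 4.36 2.952
v -3.259 3.843 1.298
v -3.693 3.979 2.821
v -3.417 3.157 1.314
v -3.851 3.293 2.837
v -3.063 2.567 1.467
v -3.497 2.704 2.991
v -2.405 2.42 1.668
v -2.839 2.557 3.192
v -1.827 2.801 1.799
v -2.261 2.937 3.322
v -1.669 3.487 1.783
v -2.103 3.623 3.306
v 2.373 -1.472 -1.668
v 2.686 -1.123 -1.4
v 1.88 -1.459 -0.024
v 1.567 -1.808 -0.292
v 2.517 -0.992 -1.467
v 1.71 -1.328 -0.091
v 2.322 -0.944 -1.569
v 1.516 -1.279 -0.193
v 2.137 -0.987 -1.688
v 1.331 -1.323 -0.312
v 1.992 -1.114 -1.804
v 1.186 -1.45 -0.427
v 1.914 -1.303 -1.896
v 1.107 -1.639 -0.52
v 1.914 -1.521 -1.949
v 1.108 -1.857 -0.573
v 1.994 -1.731 -1.953
v 1.188 -2.067 -0.577
v 2.14 -1.896 -1.908
v 1.334 -2.232 -0.532
v 2.326 -1.988 -1.822
v 1.519 -2.323 -0.445
v 2.52 -1.99 -1.709
v 1.714 -2.326 -0.332
v 2.688 -1.903 -1.589
v 1.882 -2.239 -0.212
v 2.803 -1.742 -1.482
v 1.996 -2.077 -0.106
v 2.842 -1.534 -1.408
v 2.036 -1.869 -0.032
v 2.801 -1.315 -1.379
v 1.995 -1.65 -0.003
f 2 1 5
f 2 5 3
f 3 5 6
f 3 6 4
f 5 1 7
f 5 7 6
f 6 7 8
f 6 8 4
f 7 1 9
f 7 9 8
f 8 9 10
f 8 10 4
f 9 1 11
f 9 11 10
f 10 11 12
f 10 12 4
f 11 1 13
f 11 13 12
f 12 13 14
f 12 14 4
f 13 1 15
f 13 15 14
f 14 15 16
f 14 16 4
f 15 1 17
f 15 17 16
f 16 17 18
f 16 18 4
f 17 1 2
f 17 2 18
f 18 2 3
f 18 3 4
f 20 19 23
f 20 23 21
f 21 23 24
f 21 24 22
f 23 19 25
f 23 25 24
f 24 25 26
f 24 26 22
f 25 19 27
f 25 27 26
f 26 27 28
f 26 28 22
f 27 19 29
f 27 29 28
f 28 29 30
f 28 30 22
f 29 19 31
f 29 31 30
f 30 31 32
f 30 32 22
f 31 19 33
f 31 33 32
f 32 33 34
f 32 34 22
f 33 19 35
f 33 35 34
f 34 35 36
f 34 36 22
f 35 19 20
f 35 20 36
f 36 20 21
f 36 21 22
f 38 37 41
f 38 41 39
f 39 41 42
f 39 42 40
f 41 37 43
f 41 43 42
f 42 43 44
f 42 44 40
f 43 37 45
f 43 45 44
f 44 45 46
f 44 46 40
f 45 37 47
f 45 47 46
f 46 47 48
f 46 48 40
f 47 37 49
f 47 49 48
f 48 49 50
f 48 50 40
f 49 37 51
f 49 51 50
f 50 51 52
f 50 52 40
f 51 37 53
f 51 53 52
f 52 53 54
f 52 54 40
f 53 37 55
f 53 55 54
f 54 55 56
f 54 56 40
f 55 37 57
f 55 57 56
f 56 57 58
f 56 58 40
f 57 37 59
f 57 59 58
f 58 59 60
f 58 60 40
f 59 37 61
f 59 61 60
f 60 61 62
f 60 62 40
f 61 37 63
f 61 63 62
f 62 63 64
f 62 64 40
f 63 37 65
f 63 65 64
f 64 65 66
f 64 66 40
f 65 37 67
f 65 67 66
f 66 67 68
f 66 68 40
f 67 37 38
f 67 38 68
f 68 38 39
f 68 39 40



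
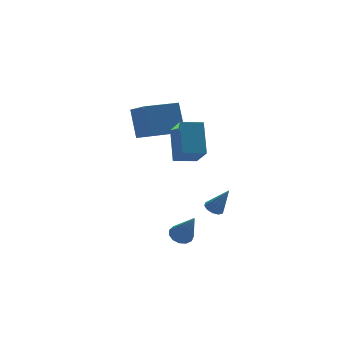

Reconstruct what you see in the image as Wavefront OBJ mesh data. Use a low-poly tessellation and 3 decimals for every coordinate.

v 2.27 -2.043 -2.457
v 2.61 -2.534 -2.783
v 2.47 -3.097 -0.663
v 2.872 -2.281 -2.664
v 2.944 -1.953 -2.479
v 2.801 -1.654 -2.287
v 2.49 -1.478 -2.149
v 2.109 -1.482 -2.109
v 1.779 -1.663 -2.179
v 1.605 -1.966 -2.337
v 1.642 -2.293 -2.534
v 1.879 -2.541 -2.706
v 2.239 -2.63 -2.798
v 2.771 -0.187 1.964
v 2.634 -1.48 3.251
v 3.35 1.199 3.418
v 3.213 -0.095 4.705
v 4.007 -0.505 1.775
v 3.87 -1.799 3.062
v 4.586 0.88 3.229
v 4.449 -0.413 4.516
v 3.484 -3.303 -0.103
v 3.756 -3.718 -0.362
v 4.056 -3.817 1.323
v 3.967 -3.445 -0.348
v 3.994 -3.117 -0.24
v 3.826 -2.86 -0.08
v 3.528 -2.772 0.071
v 3.212 -2.887 0.156
v 3.001 -3.161 0.142
v 2.974 -3.488 0.035
v 3.142 -3.745 -0.125
v 3.44 -3.833 -0.277
v 2.715 3.907 1.653
v 2.822 2.501 2.548
v 2.902 4.954 3.276
v 3.009 3.548 4.171
v 4.811 3.912 1.409
v 4.918 2.506 2.304
v 4.998 4.959 3.032
v 5.105 3.553 3.927
f 2 1 4
f 2 4 3
f 4 1 5
f 4 5 3
f 5 1 6
f 5 6 3
f 6 1 7
f 6 7 3
f 7 1 8
f 7 8 3
f 8 1 9
f 8 9 3
f 9 1 10
f 9 10 3
f 10 1 11
f 10 11 3
f 11 1 12
f 11 12 3
f 12 1 13
f 12 13 3
f 13 1 2
f 13 2 3
f 15 17 14
f 18 15 14
f 14 17 16
f 16 18 14
f 15 21 17
f 19 15 18
f 19 21 15
f 17 21 16
f 20 18 16
f 16 21 20
f 20 19 18
f 21 19 20
f 23 22 25
f 23 25 24
f 25 22 26
f 25 26 24
f 26 22 27
f 26 27 24
f 27 22 28
f 27 28 24
f 28 22 29
f 28 29 24
f 29 22 30
f 29 30 24
f 30 22 31
f 30 31 24
f 31 22 32
f 31 32 24
f 32 22 33
f 32 33 24
f 33 22 23
f 33 23 24
f 35 37 34
f 38 35 34
f 34 37 36
f 36 38 34
f 35 41 37
f 39 35 38
f 39 41 35
f 37 41 36
f 40 38 36
f 36 41 40
f 40 39 38
f 41 39 40



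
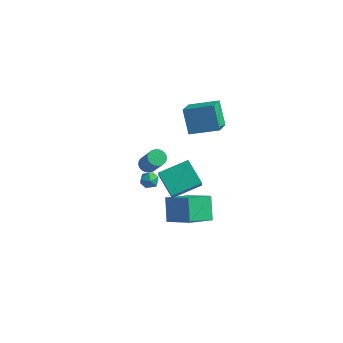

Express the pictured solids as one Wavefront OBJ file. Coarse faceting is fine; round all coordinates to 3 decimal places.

v 3.41 -0.163 -1.435
v 3.75 -0.863 -0.393
v 2.067 0.645 -0.453
v 2.407 -0.054 0.588
v 4.713 1.314 -0.868
v 5.053 0.615 0.173
v 3.37 2.123 0.113
v 3.71 1.423 1.155
v 2.138 -0.85 2.044
v 2.466 -1.226 1.712
v 3.43 -1.846 3.363
v 3.102 -1.47 3.696
v 2.599 -1.033 1.707
v 3.563 -1.653 3.358
v 2.661 -0.812 1.753
v 3.625 -1.432 3.404
v 2.644 -0.597 1.844
v 3.608 -1.217 3.495
v 2.55 -0.421 1.965
v 3.513 -1.041 3.617
v 2.393 -0.309 2.099
v 3.357 -0.929 3.75
v 2.197 -0.281 2.224
v 3.161 -0.9 3.875
v 1.992 -0.338 2.322
v 2.956 -0.958 3.973
v 1.81 -0.474 2.377
v 2.774 -1.094 4.028
v 1.677 -0.667 2.382
v 2.641 -1.287 4.033
v 1.615 -0.888 2.336
v 2.579 -1.508 3.987
v 1.632 -1.103 2.245
v 2.596 -1.723 3.896
v 1.727 -1.279 2.123
v 2.69 -1.899 3.775
v 1.883 -1.391 1.99
v 2.847 -2.011 3.641
v 2.079 -1.42 1.865
v 3.043 -2.039 3.516
v 2.284 -1.362 1.767
v 3.248 -1.982 3.418
v 3.128 3.428 2.306
v 3.468 1.94 3.182
v 2.363 4.138 3.809
v 2.704 2.65 4.686
v 4.876 4.15 2.854
v 5.217 2.662 3.731
v 4.112 4.86 4.358
v 4.452 3.372 5.234
v 0.775 2.382 -2.326
v 1.196 2.213 -2.851
v 0.464 1.307 -2.229
v 0.885 1.138 -2.754
v 1.152 1.34 -2.146
v 1.344 2.004 -2.206
v 0.316 1.516 -2.874
v 0.508 2.18 -2.934
v 0.912 1.677 -3.19
v 1.429 1.569 -2.74
v 0.231 1.951 -2.34
v 0.748 1.843 -1.89
v 3.162 2.514 -3.755
v 2.362 0.974 -2.932
v 4.926 2.179 -2.666
v 4.127 0.64 -1.843
v 3.773 1.5 -5.057
v 2.974 -0.039 -4.234
v 5.538 1.166 -3.968
v 4.738 -0.374 -3.145
f 2 4 1
f 5 2 1
f 1 4 3
f 3 5 1
f 2 8 4
f 6 2 5
f 6 8 2
f 4 8 3
f 7 5 3
f 3 8 7
f 7 6 5
f 8 6 7
f 10 9 13
f 10 13 11
f 11 13 14
f 11 14 12
f 13 9 15
f 13 15 14
f 14 15 16
f 14 16 12
f 15 9 17
f 15 17 16
f 16 17 18
f 16 18 12
f 17 9 19
f 17 19 18
f 18 19 20
f 18 20 12
f 19 9 21
f 19 21 20
f 20 21 22
f 20 22 12
f 21 9 23
f 21 23 22
f 22 23 24
f 22 24 12
f 23 9 25
f 23 25 24
f 24 25 26
f 24 26 12
f 25 9 27
f 25 27 26
f 26 27 28
f 26 28 12
f 27 9 29
f 27 29 28
f 28 29 30
f 28 30 12
f 29 9 31
f 29 31 30
f 30 31 32
f 30 32 12
f 31 9 33
f 31 33 32
f 32 33 34
f 32 34 12
f 33 9 35
f 33 35 34
f 34 35 36
f 34 36 12
f 35 9 37
f 35 37 36
f 36 37 38
f 36 38 12
f 37 9 39
f 37 39 38
f 38 39 40
f 38 40 12
f 39 9 41
f 39 41 40
f 40 41 42
f 40 42 12
f 41 9 10
f 41 10 42
f 42 10 11
f 42 11 12
f 44 46 43
f 47 44 43
f 43 46 45
f 45 47 43
f 44 50 46
f 48 44 47
f 48 50 44
f 46 50 45
f 49 47 45
f 45 50 49
f 49 48 47
f 50 48 49
f 51 62 56
f 51 56 52
f 51 52 58
f 51 58 61
f 51 61 62
f 52 56 60
f 56 62 55
f 62 61 53
f 61 58 57
f 58 52 59
f 54 60 55
f 54 55 53
f 54 53 57
f 54 57 59
f 54 59 60
f 55 60 56
f 53 55 62
f 57 53 61
f 59 57 58
f 60 59 52
f 64 66 63
f 67 64 63
f 63 66 65
f 65 67 63
f 64 70 66
f 68 64 67
f 68 70 64
f 66 70 65
f 69 67 65
f 65 70 69
f 69 68 67
f 70 68 69



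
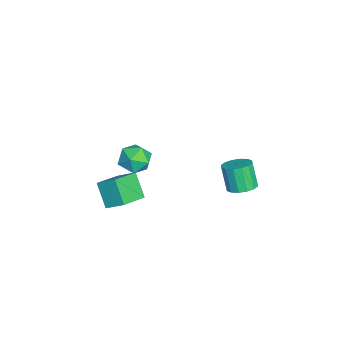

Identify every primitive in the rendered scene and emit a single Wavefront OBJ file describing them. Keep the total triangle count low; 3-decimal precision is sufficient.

v 0.149 -4.529 -1.858
v 0.515 -3.528 -1.149
v -1.259 -3.595 -2.45
v -0.892 -2.594 -1.741
v 1.052 -3.966 -3.119
v 1.419 -2.965 -2.41
v -0.355 -3.032 -3.711
v 0.011 -2.031 -3.002
v 3.719 -1.488 2.77
v 4.445 -2.066 3.045
v 2.795 -2.134 3.855
v 3.521 -2.712 4.13
v 3.566 -1.761 4.304
v 4.138 -1.362 3.633
v 3.102 -2.838 3.267
v 3.674 -2.439 2.596
v 4.064 -2.9 3.352
v 4.351 -2.234 3.993
v 2.889 -1.966 2.907
v 3.176 -1.3 3.548
v -2.513 3.009 -4.055
v -1.835 2.46 -3.935
v -2.39 2.102 -2.445
v -3.067 2.651 -2.565
v -1.688 2.864 -3.783
v -2.243 2.506 -2.293
v -1.762 3.306 -3.705
v -2.317 2.948 -2.214
v -2.037 3.669 -3.72
v -2.592 3.311 -2.229
v -2.44 3.855 -3.825
v -2.994 3.497 -2.334
v -2.862 3.814 -3.992
v -3.416 3.456 -2.501
v -3.19 3.558 -4.175
v -3.745 3.2 -2.685
v -3.337 3.154 -4.327
v -3.892 2.796 -2.837
v -3.263 2.712 -4.406
v -3.818 2.354 -2.915
v -2.988 2.349 -4.391
v -3.543 1.991 -2.9
v -2.586 2.163 -4.286
v -3.14 1.805 -2.795
v -2.164 2.204 -4.119
v -2.718 1.846 -2.628
f 2 4 1
f 5 2 1
f 1 4 3
f 3 5 1
f 2 8 4
f 6 2 5
f 6 8 2
f 4 8 3
f 7 5 3
f 3 8 7
f 7 6 5
f 8 6 7
f 9 20 14
f 9 14 10
f 9 10 16
f 9 16 19
f 9 19 20
f 10 14 18
f 14 20 13
f 20 19 11
f 19 16 15
f 16 10 17
f 12 18 13
f 12 13 11
f 12 11 15
f 12 15 17
f 12 17 18
f 13 18 14
f 11 13 20
f 15 11 19
f 17 15 16
f 18 17 10
f 22 21 25
f 22 25 23
f 23 25 26
f 23 26 24
f 25 21 27
f 25 27 26
f 26 27 28
f 26 28 24
f 27 21 29
f 27 29 28
f 28 29 30
f 28 30 24
f 29 21 31
f 29 31 30
f 30 31 32
f 30 32 24
f 31 21 33
f 31 33 32
f 32 33 34
f 32 34 24
f 33 21 35
f 33 35 34
f 34 35 36
f 34 36 24
f 35 21 37
f 35 37 36
f 36 37 38
f 36 38 24
f 37 21 39
f 37 39 38
f 38 39 40
f 38 40 24
f 39 21 41
f 39 41 40
f 40 41 42
f 40 42 24
f 41 21 43
f 41 43 42
f 42 43 44
f 42 44 24
f 43 21 45
f 43 45 44
f 44 45 46
f 44 46 24
f 45 21 22
f 45 22 46
f 46 22 23
f 46 23 24



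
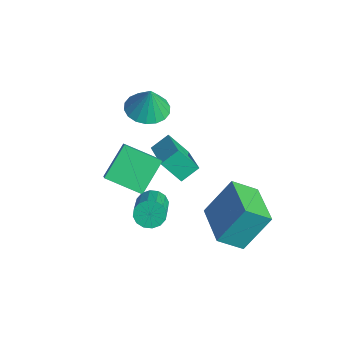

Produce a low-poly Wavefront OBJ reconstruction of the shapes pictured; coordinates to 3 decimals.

v -3.049 -0.187 3.027
v -2.504 0.539 2.883
v -2.751 -0.153 4.333
v -2.867 0.712 2.961
v -3.266 0.706 3.053
v -3.622 0.524 3.139
v -3.865 0.2 3.203
v -3.946 -0.2 3.232
v -3.849 -0.598 3.221
v -3.594 -0.914 3.171
v -3.231 -1.087 3.093
v -2.832 -1.081 3.001
v -2.476 -0.899 2.915
v -2.233 -0.575 2.851
v -2.152 -0.175 2.822
v -2.249 0.223 2.833
v -1.367 -2.705 1.085
v -1.996 -1.616 2.199
v -0.439 -1.523 0.453
v -1.069 -0.434 1.567
v -0.671 -2.926 1.693
v -1.301 -1.837 2.807
v 0.256 -1.744 1.061
v -0.373 -0.655 2.175
v 0.114 -1.29 0.138
v 0.446 -1.33 -0.407
v 1.818 -1.99 0.476
v 1.486 -1.95 1.022
v 0.514 -1.029 -0.287
v 1.886 -1.689 0.596
v 0.475 -0.797 -0.053
v 1.847 -1.458 0.83
v 0.339 -0.698 0.232
v 1.711 -1.358 1.115
v 0.143 -0.757 0.492
v 1.515 -1.418 1.375
v -0.061 -0.959 0.658
v 1.311 -1.62 1.541
v -0.218 -1.25 0.684
v 1.154 -1.91 1.567
v -0.286 -1.551 0.564
v 1.086 -2.211 1.447
v -0.247 -1.782 0.33
v 1.125 -2.443 1.213
v -0.111 -1.882 0.045
v 1.261 -2.542 0.928
v 0.085 -1.822 -0.215
v 1.457 -2.483 0.668
v 0.289 -1.62 -0.381
v 1.661 -2.281 0.502
v 0.099 2.024 -2.171
v -0.12 0.985 -1.421
v 0.213 3.147 -0.582
v -0.006 2.108 0.168
v 2.126 1.672 -2.068
v 1.907 0.633 -1.318
v 2.24 2.795 -0.479
v 2.021 1.756 0.271
v -2.672 -0.198 0.818
v -0.956 -0.495 1.413
v -2.719 0.572 1.337
v -1.003 0.275 1.932
v -2.217 0.485 -0.152
v -0.501 0.188 0.443
v -2.264 1.255 0.367
v -0.548 0.958 0.962
f 2 1 4
f 2 4 3
f 4 1 5
f 4 5 3
f 5 1 6
f 5 6 3
f 6 1 7
f 6 7 3
f 7 1 8
f 7 8 3
f 8 1 9
f 8 9 3
f 9 1 10
f 9 10 3
f 10 1 11
f 10 11 3
f 11 1 12
f 11 12 3
f 12 1 13
f 12 13 3
f 13 1 14
f 13 14 3
f 14 1 15
f 14 15 3
f 15 1 16
f 15 16 3
f 16 1 2
f 16 2 3
f 18 20 17
f 21 18 17
f 17 20 19
f 19 21 17
f 18 24 20
f 22 18 21
f 22 24 18
f 20 24 19
f 23 21 19
f 19 24 23
f 23 22 21
f 24 22 23
f 26 25 29
f 26 29 27
f 27 29 30
f 27 30 28
f 29 25 31
f 29 31 30
f 30 31 32
f 30 32 28
f 31 25 33
f 31 33 32
f 32 33 34
f 32 34 28
f 33 25 35
f 33 35 34
f 34 35 36
f 34 36 28
f 35 25 37
f 35 37 36
f 36 37 38
f 36 38 28
f 37 25 39
f 37 39 38
f 38 39 40
f 38 40 28
f 39 25 41
f 39 41 40
f 40 41 42
f 40 42 28
f 41 25 43
f 41 43 42
f 42 43 44
f 42 44 28
f 43 25 45
f 43 45 44
f 44 45 46
f 44 46 28
f 45 25 47
f 45 47 46
f 46 47 48
f 46 48 28
f 47 25 49
f 47 49 48
f 48 49 50
f 48 50 28
f 49 25 26
f 49 26 50
f 50 26 27
f 50 27 28
f 52 54 51
f 55 52 51
f 51 54 53
f 53 55 51
f 52 58 54
f 56 52 55
f 56 58 52
f 54 58 53
f 57 55 53
f 53 58 57
f 57 56 55
f 58 56 57
f 60 62 59
f 63 60 59
f 59 62 61
f 61 63 59
f 60 66 62
f 64 60 63
f 64 66 60
f 62 66 61
f 65 63 61
f 61 66 65
f 65 64 63
f 66 64 65



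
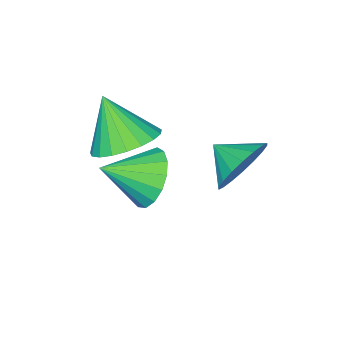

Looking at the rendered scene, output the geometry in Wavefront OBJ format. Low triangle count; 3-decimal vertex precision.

v 0.987 -1.371 -1.758
v 1.762 -2.014 -2.149
v 1.033 -2.249 -0.222
v 2.001 -1.681 -1.965
v 2.065 -1.294 -1.746
v 1.942 -0.921 -1.529
v 1.654 -0.625 -1.351
v 1.251 -0.458 -1.244
v 0.803 -0.449 -1.226
v 0.386 -0.6 -1.3
v 0.073 -0.884 -1.453
v -0.081 -1.252 -1.658
v -0.051 -1.64 -1.881
v 0.158 -1.982 -2.083
v 0.512 -2.219 -2.229
v 0.947 -2.308 -2.293
v 1.389 -2.236 -2.264
v -0.592 1.621 -1.983
v 0.157 1.423 -2.663
v -0.428 0.639 -1.517
v 0.383 1.624 -2.318
v 0.415 1.825 -1.907
v 0.248 1.985 -1.511
v -0.085 2.073 -1.209
v -0.518 2.072 -1.06
v -0.966 1.982 -1.094
v -1.34 1.82 -1.304
v -1.566 1.618 -1.649
v -1.598 1.418 -2.06
v -1.432 1.257 -2.455
v -1.099 1.169 -2.758
v -0.665 1.17 -2.907
v -0.217 1.261 -2.873
v 0.018 -1.447 -3.941
v 0.619 -1.309 -4.829
v 1.262 -2.213 -3.219
v 0.715 -0.887 -4.547
v 0.653 -0.592 -4.127
v 0.444 -0.494 -3.664
v 0.139 -0.614 -3.265
v -0.195 -0.924 -3.021
v -0.479 -1.354 -2.987
v -0.65 -1.806 -3.173
v -0.668 -2.175 -3.534
v -0.528 -2.377 -3.989
v -0.263 -2.366 -4.433
v 0.066 -2.145 -4.764
v 0.384 -1.763 -4.907
f 2 1 4
f 2 4 3
f 4 1 5
f 4 5 3
f 5 1 6
f 5 6 3
f 6 1 7
f 6 7 3
f 7 1 8
f 7 8 3
f 8 1 9
f 8 9 3
f 9 1 10
f 9 10 3
f 10 1 11
f 10 11 3
f 11 1 12
f 11 12 3
f 12 1 13
f 12 13 3
f 13 1 14
f 13 14 3
f 14 1 15
f 14 15 3
f 15 1 16
f 15 16 3
f 16 1 17
f 16 17 3
f 17 1 2
f 17 2 3
f 19 18 21
f 19 21 20
f 21 18 22
f 21 22 20
f 22 18 23
f 22 23 20
f 23 18 24
f 23 24 20
f 24 18 25
f 24 25 20
f 25 18 26
f 25 26 20
f 26 18 27
f 26 27 20
f 27 18 28
f 27 28 20
f 28 18 29
f 28 29 20
f 29 18 30
f 29 30 20
f 30 18 31
f 30 31 20
f 31 18 32
f 31 32 20
f 32 18 33
f 32 33 20
f 33 18 19
f 33 19 20
f 35 34 37
f 35 37 36
f 37 34 38
f 37 38 36
f 38 34 39
f 38 39 36
f 39 34 40
f 39 40 36
f 40 34 41
f 40 41 36
f 41 34 42
f 41 42 36
f 42 34 43
f 42 43 36
f 43 34 44
f 43 44 36
f 44 34 45
f 44 45 36
f 45 34 46
f 45 46 36
f 46 34 47
f 46 47 36
f 47 34 48
f 47 48 36
f 48 34 35
f 48 35 36



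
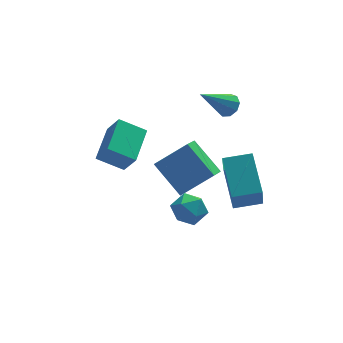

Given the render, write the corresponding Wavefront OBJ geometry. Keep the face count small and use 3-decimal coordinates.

v 1.28 0.836 3.049
v 1.696 0.922 3.501
v -0.1 0.464 4.391
v 1.506 1.289 3.407
v 1.21 1.444 3.146
v 0.947 1.315 2.84
v 0.839 0.962 2.631
v 0.938 0.549 2.618
v 1.197 0.271 2.807
v 1.494 0.257 3.109
v 1.691 0.514 3.383
v -3.748 -0.718 1.218
v -3.363 -1.262 2.228
v -4.847 -0.284 1.871
v -4.461 -0.827 2.881
v -2.859 0.807 1.699
v -2.473 0.264 2.709
v -3.957 1.242 2.352
v -3.572 0.698 3.362
v 0.504 -2.48 -0.914
v 0.08 -3.565 0.928
v 0.616 -0.745 0.133
v 0.193 -1.83 1.976
v 1.767 -2.67 -0.736
v 1.344 -3.755 1.107
v 1.88 -0.935 0.312
v 1.456 -2.02 2.154
v -1.237 2.478 -1.499
v -1.837 1.553 -0.832
v 0.238 2.346 -0.357
v -0.363 1.42 0.311
v -0.437 1.1 -2.691
v -1.038 0.174 -2.023
v 1.037 0.967 -1.548
v 0.437 0.042 -0.881
v -2.333 -2.782 0.279
v -1.667 -2.595 0.775
v -1.553 -3.665 -0.435
v -0.887 -3.478 0.061
v -1.547 -3.91 0.38
v -2.03 -3.364 0.822
v -1.19 -2.896 -0.482
v -1.673 -2.35 -0.04
v -0.961 -2.665 0.305
v -1.181 -3.292 0.838
v -2.039 -2.968 -0.498
v -2.259 -3.595 0.035
f 2 1 4
f 2 4 3
f 4 1 5
f 4 5 3
f 5 1 6
f 5 6 3
f 6 1 7
f 6 7 3
f 7 1 8
f 7 8 3
f 8 1 9
f 8 9 3
f 9 1 10
f 9 10 3
f 10 1 11
f 10 11 3
f 11 1 2
f 11 2 3
f 13 15 12
f 16 13 12
f 12 15 14
f 14 16 12
f 13 19 15
f 17 13 16
f 17 19 13
f 15 19 14
f 18 16 14
f 14 19 18
f 18 17 16
f 19 17 18
f 21 23 20
f 24 21 20
f 20 23 22
f 22 24 20
f 21 27 23
f 25 21 24
f 25 27 21
f 23 27 22
f 26 24 22
f 22 27 26
f 26 25 24
f 27 25 26
f 29 31 28
f 32 29 28
f 28 31 30
f 30 32 28
f 29 35 31
f 33 29 32
f 33 35 29
f 31 35 30
f 34 32 30
f 30 35 34
f 34 33 32
f 35 33 34
f 36 47 41
f 36 41 37
f 36 37 43
f 36 43 46
f 36 46 47
f 37 41 45
f 41 47 40
f 47 46 38
f 46 43 42
f 43 37 44
f 39 45 40
f 39 40 38
f 39 38 42
f 39 42 44
f 39 44 45
f 40 45 41
f 38 40 47
f 42 38 46
f 44 42 43
f 45 44 37



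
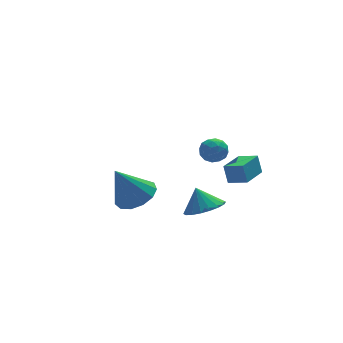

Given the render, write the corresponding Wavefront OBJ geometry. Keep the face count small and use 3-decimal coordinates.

v 0.626 -2.333 -3.612
v 1.542 -2.105 -3.512
v 0.394 -1.847 -2.608
v 1.383 -1.768 -3.712
v 1.073 -1.543 -3.892
v 0.675 -1.474 -4.016
v 0.267 -1.576 -4.061
v -0.07 -1.828 -4.017
v -0.269 -2.179 -3.893
v -0.291 -2.561 -3.713
v -0.132 -2.898 -3.513
v 0.178 -3.123 -3.333
v 0.576 -3.191 -3.209
v 0.984 -3.09 -3.164
v 1.321 -2.838 -3.208
v 1.52 -2.487 -3.332
v 2.948 3.264 -3.35
v 3.411 2.858 -3.714
v 2.269 2.342 -3.186
v 2.732 1.936 -3.55
v 2.912 2.195 -2.908
v 3.332 2.765 -3.01
v 2.348 2.435 -3.89
v 2.768 3.005 -3.992
v 3.04 2.346 -4.048
v 3.388 2.198 -3.442
v 2.292 3.002 -3.458
v 2.64 2.854 -2.852
v 3.239 3.142 -3.547
v 2.441 2.058 -3.353
v 2.547 2.21 -2.976
v 2.819 1.972 -3.19
v 3.193 3.087 -3.133
v 3.464 2.849 -3.347
v 3.171 2.459 -2.873
v 2.216 2.351 -3.553
v 2.487 2.113 -3.767
v 2.861 3.228 -3.71
v 3.133 2.99 -3.924
v 2.509 2.741 -4.027
v 3.293 2.602 -3.957
v 2.894 2.061 -3.86
v 2.669 2.354 -4.06
v 2.915 2.689 -4.12
v 3.498 2.515 -3.601
v 3.099 1.973 -3.504
v 3.204 2.126 -3.127
v 3.451 2.461 -3.186
v 3.28 2.214 -3.797
v 2.581 3.227 -3.396
v 2.182 2.685 -3.299
v 2.229 2.739 -3.714
v 2.476 3.074 -3.773
v 2.786 3.139 -3.04
v 2.387 2.598 -2.943
v 2.765 2.511 -2.78
v 3.011 2.846 -2.84
v 2.4 2.986 -3.103
v 1.287 -3.313 -1.564
v 1.186 -3.032 -0.705
v 2.329 -2.325 -1.766
v 2.228 -2.043 -0.906
v 1.912 -3.917 -1.294
v 1.811 -3.635 -0.434
v 2.954 -2.928 -1.495
v 2.853 -2.647 -0.636
v -2.545 -2.728 -1.837
v -1.898 -2.075 -1.499
v -3.415 -2.712 -0.203
v -2.311 -1.784 -1.721
v -2.798 -1.793 -1.981
v -3.206 -2.099 -2.194
v -3.403 -2.604 -2.294
v -3.328 -3.15 -2.249
v -3.005 -3.561 -2.073
v -2.536 -3.708 -1.821
v -2.07 -3.544 -1.575
v -1.755 -3.121 -1.412
v -1.691 -2.573 -1.383
f 2 1 4
f 2 4 3
f 4 1 5
f 4 5 3
f 5 1 6
f 5 6 3
f 6 1 7
f 6 7 3
f 7 1 8
f 7 8 3
f 8 1 9
f 8 9 3
f 9 1 10
f 9 10 3
f 10 1 11
f 10 11 3
f 11 1 12
f 11 12 3
f 12 1 13
f 12 13 3
f 13 1 14
f 13 14 3
f 14 1 15
f 14 15 3
f 15 1 16
f 15 16 3
f 16 1 2
f 16 2 3
f 17 54 33
f 54 28 57
f 33 57 22
f 54 57 33
f 17 33 29
f 33 22 34
f 29 34 18
f 33 34 29
f 17 29 38
f 29 18 39
f 38 39 24
f 29 39 38
f 17 38 50
f 38 24 53
f 50 53 27
f 38 53 50
f 17 50 54
f 50 27 58
f 54 58 28
f 50 58 54
f 18 34 45
f 34 22 48
f 45 48 26
f 34 48 45
f 22 57 35
f 57 28 56
f 35 56 21
f 57 56 35
f 28 58 55
f 58 27 51
f 55 51 19
f 58 51 55
f 27 53 52
f 53 24 40
f 52 40 23
f 53 40 52
f 24 39 44
f 39 18 41
f 44 41 25
f 39 41 44
f 20 46 32
f 46 26 47
f 32 47 21
f 46 47 32
f 20 32 30
f 32 21 31
f 30 31 19
f 32 31 30
f 20 30 37
f 30 19 36
f 37 36 23
f 30 36 37
f 20 37 42
f 37 23 43
f 42 43 25
f 37 43 42
f 20 42 46
f 42 25 49
f 46 49 26
f 42 49 46
f 21 47 35
f 47 26 48
f 35 48 22
f 47 48 35
f 19 31 55
f 31 21 56
f 55 56 28
f 31 56 55
f 23 36 52
f 36 19 51
f 52 51 27
f 36 51 52
f 25 43 44
f 43 23 40
f 44 40 24
f 43 40 44
f 26 49 45
f 49 25 41
f 45 41 18
f 49 41 45
f 60 62 59
f 63 60 59
f 59 62 61
f 61 63 59
f 60 66 62
f 64 60 63
f 64 66 60
f 62 66 61
f 65 63 61
f 61 66 65
f 65 64 63
f 66 64 65
f 68 67 70
f 68 70 69
f 70 67 71
f 70 71 69
f 71 67 72
f 71 72 69
f 72 67 73
f 72 73 69
f 73 67 74
f 73 74 69
f 74 67 75
f 74 75 69
f 75 67 76
f 75 76 69
f 76 67 77
f 76 77 69
f 77 67 78
f 77 78 69
f 78 67 79
f 78 79 69
f 79 67 68
f 79 68 69



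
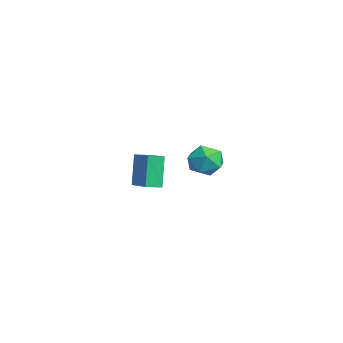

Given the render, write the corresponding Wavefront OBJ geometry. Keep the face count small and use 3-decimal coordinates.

v 3.511 4.293 -1.092
v 4.439 3.973 -0.976
v 2.961 2.867 -0.624
v 3.889 2.547 -0.508
v 3.522 3.231 0.103
v 3.862 4.113 -0.186
v 3.538 2.727 -1.414
v 3.878 3.609 -1.703
v 4.456 3.005 -1.175
v 4.446 3.317 -0.237
v 2.954 3.523 -1.363
v 2.944 3.835 -0.425
v -2.725 0.958 -5.018
v -3.397 1.191 -3.213
v -2.879 1.809 -5.184
v -3.551 2.041 -3.379
v -1.029 1.379 -4.441
v -1.701 1.611 -2.636
v -1.183 2.229 -4.607
v -1.855 2.462 -2.802
f 1 12 6
f 1 6 2
f 1 2 8
f 1 8 11
f 1 11 12
f 2 6 10
f 6 12 5
f 12 11 3
f 11 8 7
f 8 2 9
f 4 10 5
f 4 5 3
f 4 3 7
f 4 7 9
f 4 9 10
f 5 10 6
f 3 5 12
f 7 3 11
f 9 7 8
f 10 9 2
f 14 16 13
f 17 14 13
f 13 16 15
f 15 17 13
f 14 20 16
f 18 14 17
f 18 20 14
f 16 20 15
f 19 17 15
f 15 20 19
f 19 18 17
f 20 18 19

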